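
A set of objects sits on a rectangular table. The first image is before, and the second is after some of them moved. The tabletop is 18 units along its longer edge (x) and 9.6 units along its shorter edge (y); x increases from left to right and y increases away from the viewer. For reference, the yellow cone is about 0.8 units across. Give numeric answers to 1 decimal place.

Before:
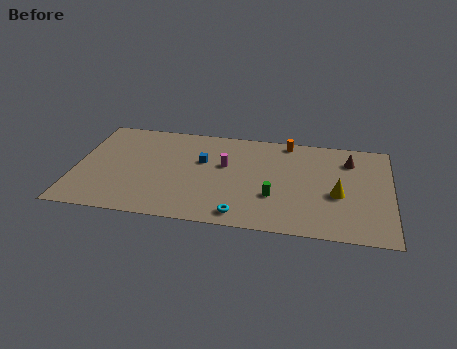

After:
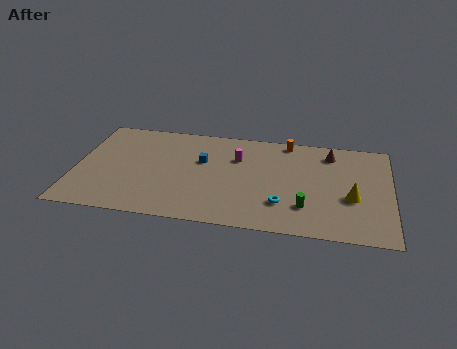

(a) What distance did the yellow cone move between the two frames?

0.8

The yellow cone was near (15.0, 4.0) before and (15.8, 3.8) after, so it travelled √(0.8² + 0.2²) ≈ 0.8 units.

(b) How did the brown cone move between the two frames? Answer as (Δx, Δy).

(-1.1, 0.5)

From the two frames, the brown cone sits at roughly (15.6, 7.4) before and (14.5, 7.9) after.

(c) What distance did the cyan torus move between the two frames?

2.7

From (9.6, 1.2) to (11.9, 2.6), the cyan torus covered √(2.3² + 1.4²) ≈ 2.7 units.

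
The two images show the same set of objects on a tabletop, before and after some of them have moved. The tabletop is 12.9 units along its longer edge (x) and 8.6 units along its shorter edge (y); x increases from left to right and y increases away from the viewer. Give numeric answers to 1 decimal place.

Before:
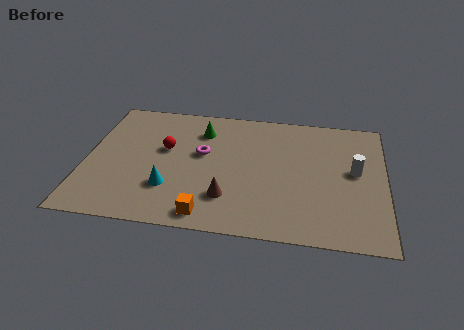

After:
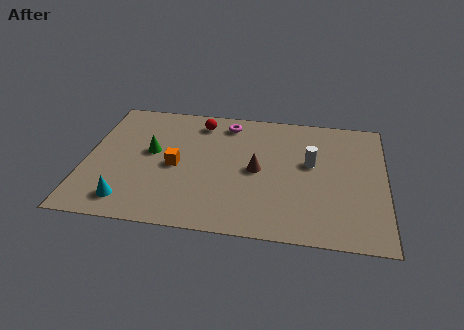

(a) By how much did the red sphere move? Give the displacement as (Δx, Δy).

(1.4, 2.1)

From the two frames, the red sphere sits at roughly (3.4, 5.1) before and (4.8, 7.2) after.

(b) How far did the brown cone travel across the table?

2.3

From (6.2, 2.2) to (7.4, 4.2), the brown cone covered √(1.2² + 2.0²) ≈ 2.3 units.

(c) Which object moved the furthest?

the orange cube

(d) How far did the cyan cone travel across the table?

2.0

From (3.7, 2.5) to (2.0, 1.4), the cyan cone covered √(1.7² + 1.1²) ≈ 2.0 units.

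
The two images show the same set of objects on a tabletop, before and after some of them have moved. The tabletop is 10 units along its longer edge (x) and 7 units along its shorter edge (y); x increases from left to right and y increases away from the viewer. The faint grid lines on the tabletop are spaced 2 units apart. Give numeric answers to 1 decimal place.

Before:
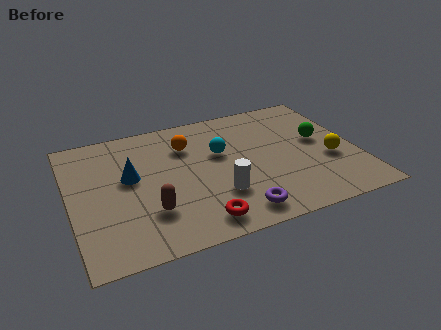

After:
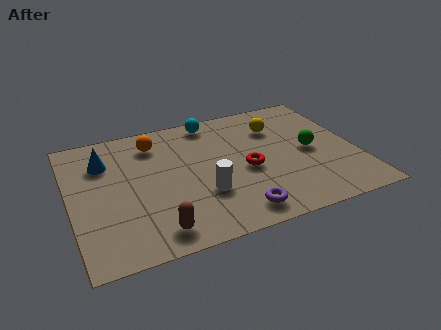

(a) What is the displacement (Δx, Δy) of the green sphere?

(-0.4, -0.5)

The green sphere was at about (8.8, 3.9) and moved to about (8.4, 3.4).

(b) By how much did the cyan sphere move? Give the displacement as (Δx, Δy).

(-0.1, 1.9)

The cyan sphere started near (5.3, 4.3) and ended near (5.2, 6.2).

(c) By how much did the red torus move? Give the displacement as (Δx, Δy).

(1.9, 2.1)

The red torus started near (4.2, 1.0) and ended near (6.1, 3.1).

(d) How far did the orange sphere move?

1.2

The orange sphere moved from about (4.2, 5.1) to (3.1, 5.6), a distance of √(1.1² + 0.5²) ≈ 1.2.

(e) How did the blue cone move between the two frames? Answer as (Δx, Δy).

(-0.8, 1.1)

The blue cone was at about (2.1, 4.0) and moved to about (1.3, 5.1).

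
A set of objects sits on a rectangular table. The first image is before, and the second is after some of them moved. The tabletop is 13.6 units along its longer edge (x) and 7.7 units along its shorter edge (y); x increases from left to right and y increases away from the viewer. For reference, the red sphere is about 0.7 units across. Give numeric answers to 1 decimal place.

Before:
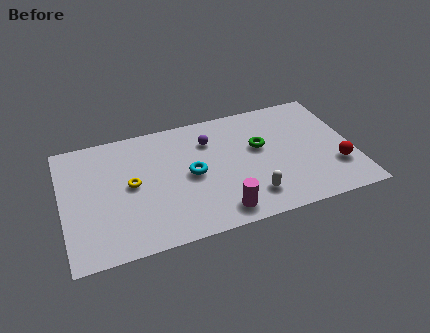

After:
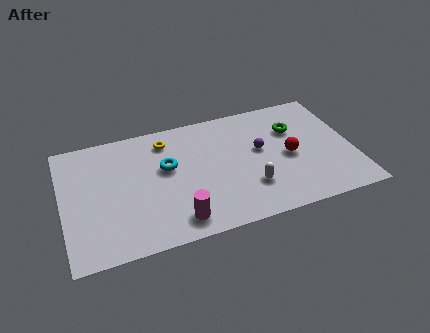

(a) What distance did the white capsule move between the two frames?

0.6

From (8.6, 1.6) to (8.6, 2.2), the white capsule covered √(0.0² + 0.6²) ≈ 0.6 units.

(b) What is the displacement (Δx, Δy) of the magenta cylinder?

(-2.0, 0.1)

The magenta cylinder started near (7.1, 1.1) and ended near (5.1, 1.2).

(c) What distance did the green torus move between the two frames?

1.8

The green torus was near (9.3, 4.6) before and (11.0, 5.3) after, so it travelled √(1.7² + 0.7²) ≈ 1.8 units.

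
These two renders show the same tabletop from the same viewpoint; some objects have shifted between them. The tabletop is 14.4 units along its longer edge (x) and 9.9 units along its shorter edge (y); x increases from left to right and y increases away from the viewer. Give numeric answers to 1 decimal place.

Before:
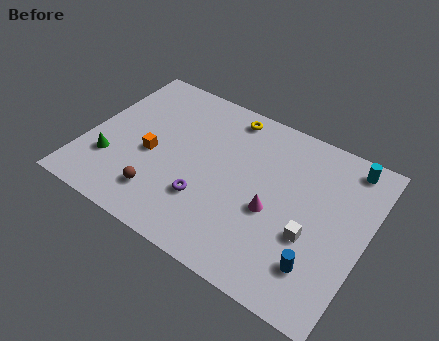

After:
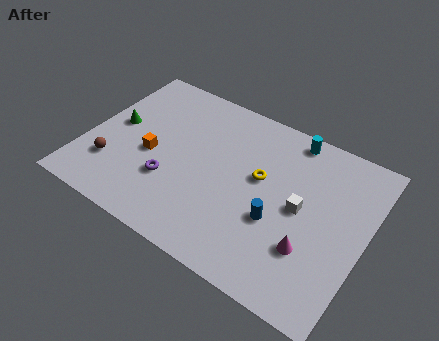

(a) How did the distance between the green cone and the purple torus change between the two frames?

-1.1

The distance was about 5.0 in the first image and 3.9 in the second, so they moved 1.1 units closer together.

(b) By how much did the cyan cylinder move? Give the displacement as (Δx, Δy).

(-3.0, 0.2)

The cyan cylinder was at about (13.0, 8.7) and moved to about (10.0, 8.9).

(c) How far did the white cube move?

1.5

The white cube was near (11.8, 3.7) before and (11.1, 5.0) after, so it travelled √(0.7² + 1.3²) ≈ 1.5 units.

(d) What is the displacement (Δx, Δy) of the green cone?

(-0.2, 2.4)

From the two frames, the green cone sits at roughly (1.5, 2.9) before and (1.3, 5.3) after.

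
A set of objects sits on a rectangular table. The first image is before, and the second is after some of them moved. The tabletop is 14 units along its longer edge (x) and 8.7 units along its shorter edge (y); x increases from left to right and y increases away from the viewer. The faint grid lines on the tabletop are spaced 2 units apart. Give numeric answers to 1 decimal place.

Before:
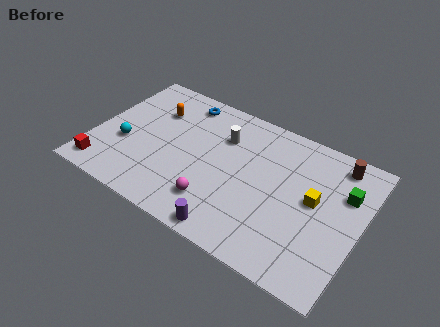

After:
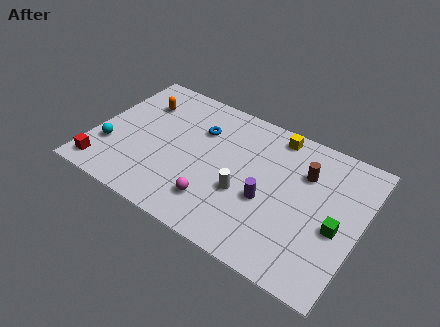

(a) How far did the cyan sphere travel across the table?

0.9

From (1.7, 3.3) to (1.0, 2.7), the cyan sphere covered √(0.7² + 0.6²) ≈ 0.9 units.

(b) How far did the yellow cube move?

3.9

The yellow cube moved from about (11.6, 4.7) to (9.1, 7.7), a distance of √(2.5² + 3.0²) ≈ 3.9.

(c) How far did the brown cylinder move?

2.1

The brown cylinder moved from about (12.4, 7.5) to (10.9, 6.1), a distance of √(1.5² + 1.4²) ≈ 2.1.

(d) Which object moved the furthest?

the yellow cube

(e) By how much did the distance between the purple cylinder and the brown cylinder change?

-5.0

They were about 8.1 units apart before and 3.1 after — 5.0 units closer together.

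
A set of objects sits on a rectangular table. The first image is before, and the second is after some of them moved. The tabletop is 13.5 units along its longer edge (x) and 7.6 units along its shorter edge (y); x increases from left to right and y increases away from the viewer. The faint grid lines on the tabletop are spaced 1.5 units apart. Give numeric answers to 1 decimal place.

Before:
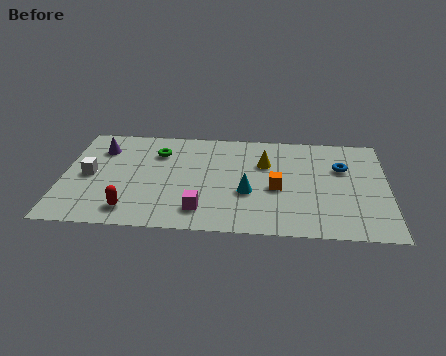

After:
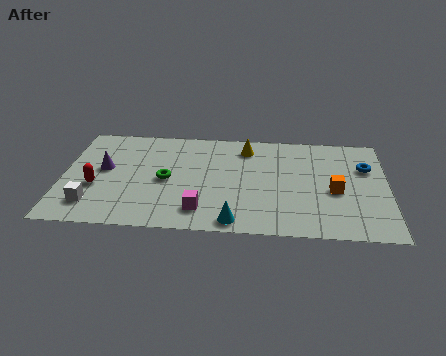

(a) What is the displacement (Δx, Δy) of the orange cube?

(2.4, 0.0)

The orange cube was at about (8.9, 3.3) and moved to about (11.3, 3.3).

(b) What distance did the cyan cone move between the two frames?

2.2

The cyan cone was near (7.7, 2.9) before and (7.2, 0.8) after, so it travelled √(0.5² + 2.1²) ≈ 2.2 units.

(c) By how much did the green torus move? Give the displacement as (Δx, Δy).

(0.4, -2.0)

From the two frames, the green torus sits at roughly (3.9, 5.6) before and (4.3, 3.6) after.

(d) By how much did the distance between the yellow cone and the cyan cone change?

+3.1

The distance was about 2.3 in the first image and 5.4 in the second, so they moved 3.1 units further apart.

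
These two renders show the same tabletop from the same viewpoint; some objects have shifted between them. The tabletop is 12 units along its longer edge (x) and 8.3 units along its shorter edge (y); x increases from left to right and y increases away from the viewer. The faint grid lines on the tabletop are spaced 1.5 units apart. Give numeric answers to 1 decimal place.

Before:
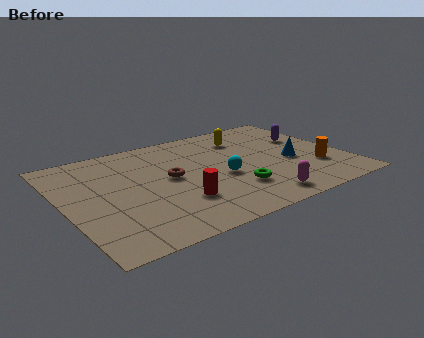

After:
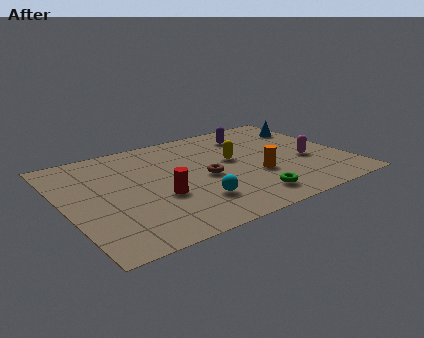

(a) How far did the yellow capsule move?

1.9

The yellow capsule moved from about (8.2, 6.4) to (7.3, 4.7), a distance of √(0.9² + 1.7²) ≈ 1.9.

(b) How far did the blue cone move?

3.0

The blue cone was near (9.7, 3.5) before and (11.1, 6.2) after, so it travelled √(1.4² + 2.7²) ≈ 3.0 units.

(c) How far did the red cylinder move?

1.0

The red cylinder was near (4.5, 2.4) before and (3.8, 3.1) after, so it travelled √(0.7² + 0.7²) ≈ 1.0 units.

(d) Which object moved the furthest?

the magenta capsule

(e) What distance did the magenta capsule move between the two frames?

3.4

The magenta capsule was near (7.7, 1.1) before and (10.3, 3.3) after, so it travelled √(2.6² + 2.2²) ≈ 3.4 units.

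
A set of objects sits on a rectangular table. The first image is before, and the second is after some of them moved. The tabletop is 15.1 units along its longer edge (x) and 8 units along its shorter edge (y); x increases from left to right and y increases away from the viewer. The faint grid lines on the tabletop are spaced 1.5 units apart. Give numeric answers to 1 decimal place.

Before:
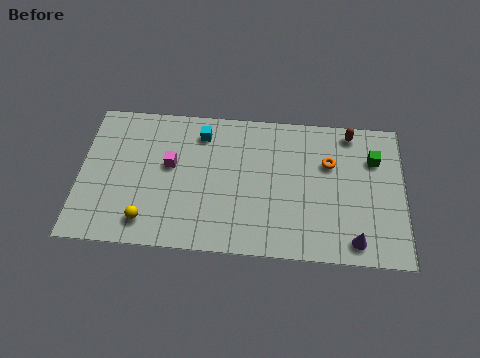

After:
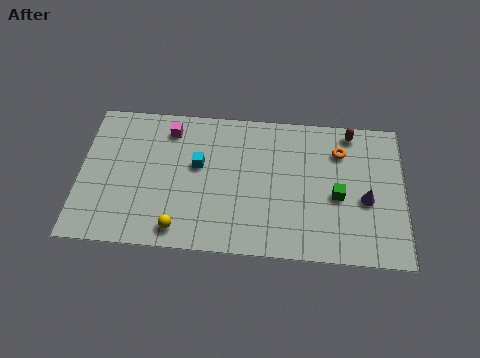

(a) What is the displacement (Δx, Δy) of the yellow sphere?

(1.5, -0.3)

From the two frames, the yellow sphere sits at roughly (3.2, 1.4) before and (4.7, 1.1) after.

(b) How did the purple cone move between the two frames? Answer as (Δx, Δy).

(0.5, 2.3)

The purple cone was at about (12.8, 1.1) and moved to about (13.3, 3.4).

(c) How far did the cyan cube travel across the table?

1.8

The cyan cube was near (5.6, 6.5) before and (5.5, 4.7) after, so it travelled √(0.1² + 1.8²) ≈ 1.8 units.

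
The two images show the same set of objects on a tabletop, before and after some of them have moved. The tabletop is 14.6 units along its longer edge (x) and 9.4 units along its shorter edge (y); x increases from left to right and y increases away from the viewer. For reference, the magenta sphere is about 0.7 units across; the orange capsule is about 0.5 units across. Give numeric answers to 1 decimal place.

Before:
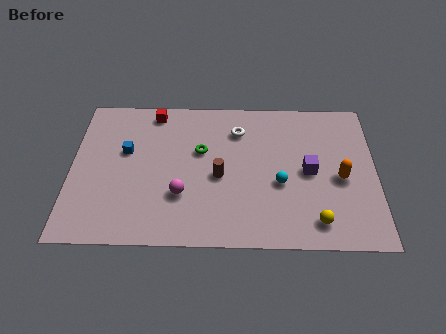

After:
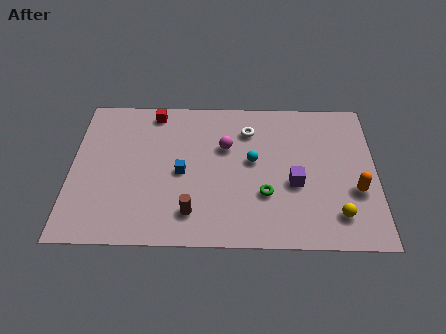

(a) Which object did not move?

the red cube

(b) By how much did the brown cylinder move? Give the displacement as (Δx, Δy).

(-1.3, -2.3)

The brown cylinder was at about (7.1, 4.2) and moved to about (5.8, 1.9).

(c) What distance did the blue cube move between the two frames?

3.0

The blue cube was near (2.6, 5.7) before and (5.3, 4.4) after, so it travelled √(2.7² + 1.3²) ≈ 3.0 units.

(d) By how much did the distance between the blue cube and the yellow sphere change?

-2.2

The distance was about 10.0 in the first image and 7.8 in the second, so they moved 2.2 units closer together.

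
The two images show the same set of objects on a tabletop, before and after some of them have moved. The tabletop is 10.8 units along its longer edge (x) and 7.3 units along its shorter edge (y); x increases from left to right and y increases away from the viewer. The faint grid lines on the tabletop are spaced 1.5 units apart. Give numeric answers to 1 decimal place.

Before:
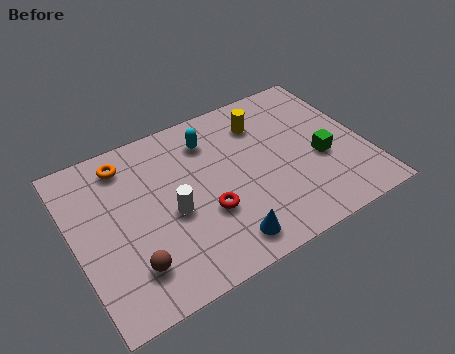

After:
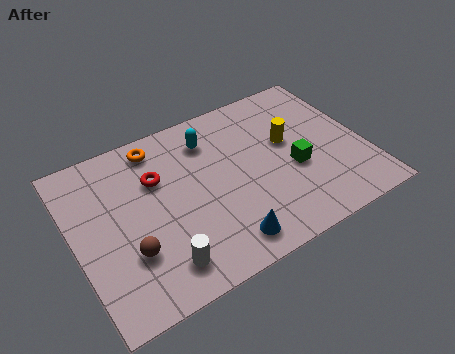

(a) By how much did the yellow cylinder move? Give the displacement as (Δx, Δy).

(0.8, -1.3)

The yellow cylinder was at about (7.3, 5.6) and moved to about (8.1, 4.3).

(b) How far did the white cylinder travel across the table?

2.0

The white cylinder moved from about (3.5, 3.2) to (2.8, 1.3), a distance of √(0.7² + 1.9²) ≈ 2.0.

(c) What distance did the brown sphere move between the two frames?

0.6

The brown sphere moved from about (1.8, 1.7) to (1.8, 2.3), a distance of √(0.0² + 0.6²) ≈ 0.6.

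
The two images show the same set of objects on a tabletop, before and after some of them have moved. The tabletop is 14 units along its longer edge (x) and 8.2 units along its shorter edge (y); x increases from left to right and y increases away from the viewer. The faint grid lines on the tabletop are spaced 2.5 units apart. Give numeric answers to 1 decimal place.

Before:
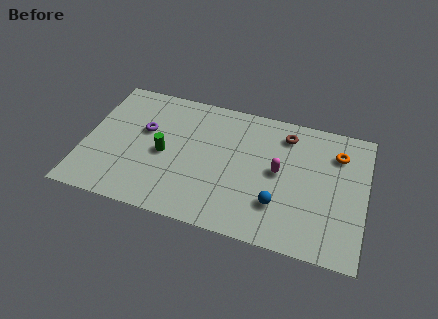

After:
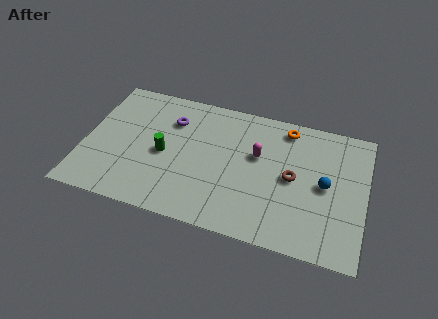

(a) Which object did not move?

the green cylinder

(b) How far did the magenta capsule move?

1.3

From (9.7, 4.3) to (8.6, 5.0), the magenta capsule covered √(1.1² + 0.7²) ≈ 1.3 units.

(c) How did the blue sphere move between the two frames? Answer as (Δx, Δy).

(2.2, 1.8)

From the two frames, the blue sphere sits at roughly (9.8, 2.3) before and (12.0, 4.1) after.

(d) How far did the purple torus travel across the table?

1.6

The purple torus moved from about (2.9, 5.0) to (4.2, 6.0), a distance of √(1.3² + 1.0²) ≈ 1.6.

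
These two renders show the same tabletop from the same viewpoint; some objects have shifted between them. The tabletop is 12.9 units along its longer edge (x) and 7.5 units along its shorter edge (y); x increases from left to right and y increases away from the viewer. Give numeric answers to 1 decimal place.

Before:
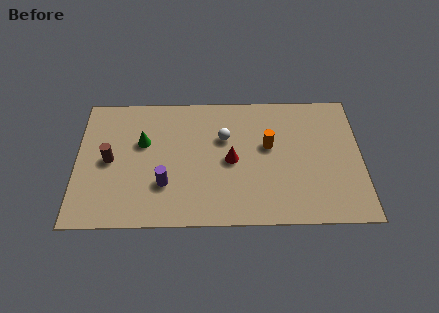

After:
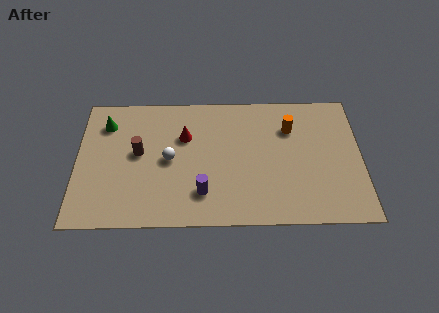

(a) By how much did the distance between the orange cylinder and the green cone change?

+2.7

They were about 5.7 units apart before and 8.4 after — 2.7 units further apart.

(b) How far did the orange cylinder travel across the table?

1.4

From (8.7, 4.4) to (9.7, 5.4), the orange cylinder covered √(1.0² + 1.0²) ≈ 1.4 units.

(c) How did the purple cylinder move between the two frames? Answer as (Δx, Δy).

(1.7, -0.5)

From the two frames, the purple cylinder sits at roughly (4.0, 2.3) before and (5.7, 1.8) after.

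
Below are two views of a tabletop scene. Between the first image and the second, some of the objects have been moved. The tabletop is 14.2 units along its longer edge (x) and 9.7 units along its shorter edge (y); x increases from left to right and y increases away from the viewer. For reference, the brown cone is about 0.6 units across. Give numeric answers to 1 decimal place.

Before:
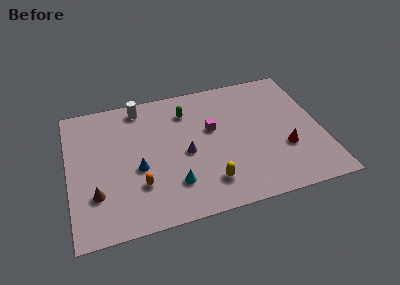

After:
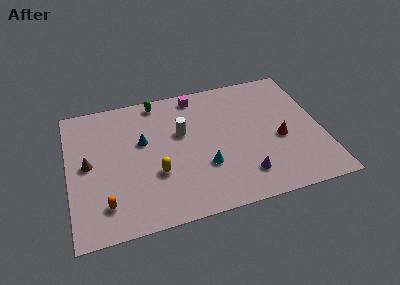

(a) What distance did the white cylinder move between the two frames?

3.3

The white cylinder moved from about (4.2, 8.5) to (6.4, 6.0), a distance of √(2.2² + 2.5²) ≈ 3.3.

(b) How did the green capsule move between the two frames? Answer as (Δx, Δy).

(-1.6, 1.2)

The green capsule was at about (6.8, 7.5) and moved to about (5.2, 8.7).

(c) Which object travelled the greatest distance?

the purple cone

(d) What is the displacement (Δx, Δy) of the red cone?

(-0.2, 0.8)

From the two frames, the red cone sits at roughly (12.0, 3.3) before and (11.8, 4.1) after.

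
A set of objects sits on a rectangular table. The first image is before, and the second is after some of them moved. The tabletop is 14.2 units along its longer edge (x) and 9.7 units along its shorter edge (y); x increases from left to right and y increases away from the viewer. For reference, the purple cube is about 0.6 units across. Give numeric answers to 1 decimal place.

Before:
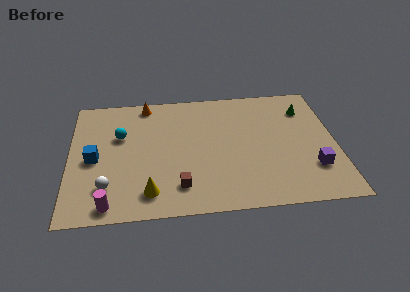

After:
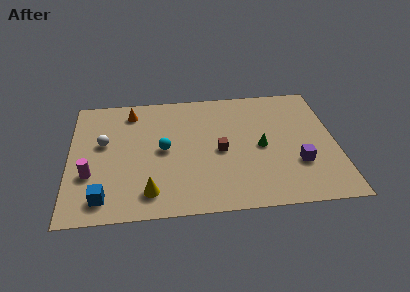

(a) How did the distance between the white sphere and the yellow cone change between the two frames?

+2.4

The distance was about 2.3 in the first image and 4.7 in the second, so they moved 2.4 units further apart.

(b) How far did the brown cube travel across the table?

3.3

From (5.8, 2.0) to (8.0, 4.5), the brown cube covered √(2.2² + 2.5²) ≈ 3.3 units.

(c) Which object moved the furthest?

the green cone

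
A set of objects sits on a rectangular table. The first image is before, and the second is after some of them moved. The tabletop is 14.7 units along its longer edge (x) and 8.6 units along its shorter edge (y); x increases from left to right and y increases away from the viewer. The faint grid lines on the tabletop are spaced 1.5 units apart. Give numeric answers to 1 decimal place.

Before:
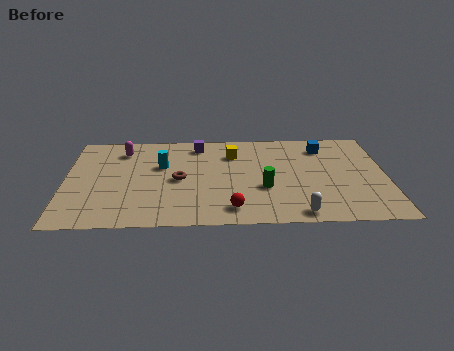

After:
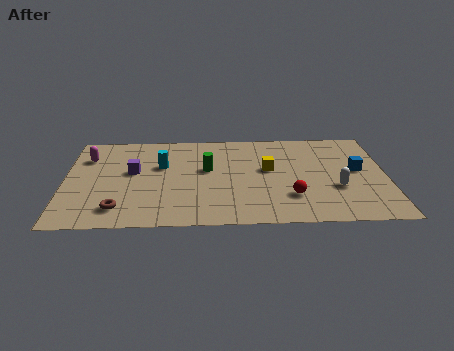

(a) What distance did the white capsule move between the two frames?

2.8

The white capsule moved from about (10.6, 0.9) to (12.4, 3.1), a distance of √(1.8² + 2.2²) ≈ 2.8.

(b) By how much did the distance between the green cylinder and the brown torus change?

+1.2

The distance was about 4.0 in the first image and 5.2 in the second, so they moved 1.2 units further apart.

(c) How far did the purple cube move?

3.8

The purple cube moved from about (6.1, 7.3) to (3.1, 4.9), a distance of √(3.0² + 2.4²) ≈ 3.8.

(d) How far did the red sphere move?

2.9

The red sphere was near (7.6, 1.4) before and (10.3, 2.4) after, so it travelled √(2.7² + 1.0²) ≈ 2.9 units.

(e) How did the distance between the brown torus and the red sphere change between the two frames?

+4.2

Before: roughly 3.6 units apart; after: 7.8. That's 4.2 units further apart.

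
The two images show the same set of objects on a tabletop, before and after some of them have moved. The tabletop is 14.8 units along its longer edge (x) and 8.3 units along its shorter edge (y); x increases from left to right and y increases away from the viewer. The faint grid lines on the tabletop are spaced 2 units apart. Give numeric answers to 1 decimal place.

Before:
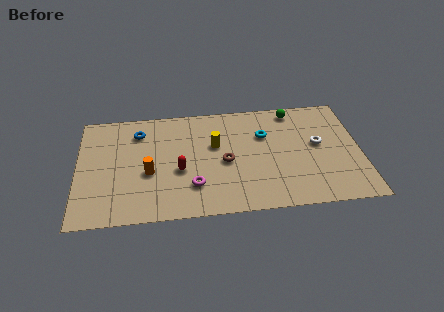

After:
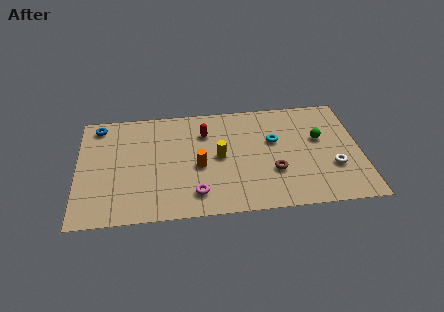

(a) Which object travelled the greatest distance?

the red capsule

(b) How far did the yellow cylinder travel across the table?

0.9

The yellow cylinder moved from about (7.2, 5.1) to (7.4, 4.2), a distance of √(0.2² + 0.9²) ≈ 0.9.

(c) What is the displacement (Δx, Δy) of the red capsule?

(1.4, 2.7)

From the two frames, the red capsule sits at roughly (5.3, 3.4) before and (6.7, 6.1) after.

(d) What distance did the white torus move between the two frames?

1.9

The white torus moved from about (12.6, 4.6) to (13.3, 2.8), a distance of √(0.7² + 1.8²) ≈ 1.9.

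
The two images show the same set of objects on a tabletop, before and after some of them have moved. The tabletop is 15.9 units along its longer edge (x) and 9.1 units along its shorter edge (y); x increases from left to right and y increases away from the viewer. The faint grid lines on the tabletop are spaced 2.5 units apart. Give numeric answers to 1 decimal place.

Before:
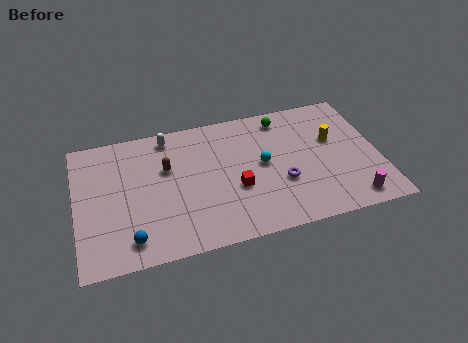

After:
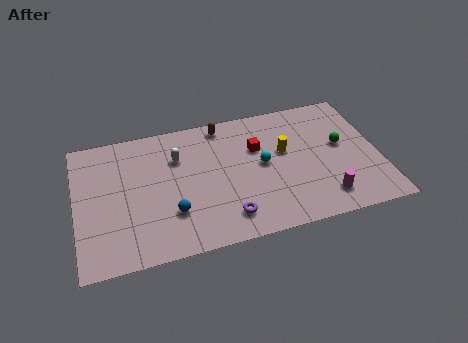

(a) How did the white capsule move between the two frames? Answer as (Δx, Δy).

(0.4, -1.6)

The white capsule was at about (5.0, 8.0) and moved to about (5.4, 6.4).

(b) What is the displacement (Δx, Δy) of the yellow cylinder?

(-2.6, -0.2)

The yellow cylinder started near (13.6, 5.6) and ended near (11.0, 5.4).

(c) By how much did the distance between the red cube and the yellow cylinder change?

-4.2

The distance was about 5.7 in the first image and 1.5 in the second, so they moved 4.2 units closer together.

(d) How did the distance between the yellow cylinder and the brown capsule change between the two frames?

-4.7

The distance was about 8.8 in the first image and 4.1 in the second, so they moved 4.7 units closer together.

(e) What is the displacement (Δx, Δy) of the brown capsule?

(3.1, 2.3)

From the two frames, the brown capsule sits at roughly (4.8, 5.8) before and (7.9, 8.1) after.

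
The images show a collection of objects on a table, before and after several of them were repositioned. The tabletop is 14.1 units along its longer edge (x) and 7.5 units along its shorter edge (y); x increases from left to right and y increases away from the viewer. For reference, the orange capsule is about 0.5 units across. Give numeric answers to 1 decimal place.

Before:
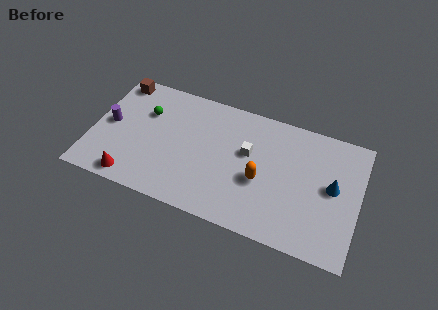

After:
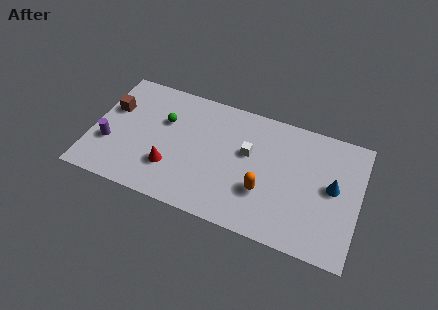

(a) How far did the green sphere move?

1.0

The green sphere was near (2.7, 5.1) before and (3.7, 4.9) after, so it travelled √(1.0² + 0.2²) ≈ 1.0 units.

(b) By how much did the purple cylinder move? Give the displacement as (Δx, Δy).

(0.1, -1.2)

The purple cylinder was at about (0.9, 3.8) and moved to about (1.0, 2.6).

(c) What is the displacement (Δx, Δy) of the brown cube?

(-0.1, -1.8)

The brown cube started near (1.0, 6.6) and ended near (0.9, 4.8).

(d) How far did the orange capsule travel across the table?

0.6

From (9.0, 3.1) to (9.2, 2.5), the orange capsule covered √(0.2² + 0.6²) ≈ 0.6 units.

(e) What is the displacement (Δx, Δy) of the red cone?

(1.9, 1.3)

The red cone was at about (2.4, 0.9) and moved to about (4.3, 2.2).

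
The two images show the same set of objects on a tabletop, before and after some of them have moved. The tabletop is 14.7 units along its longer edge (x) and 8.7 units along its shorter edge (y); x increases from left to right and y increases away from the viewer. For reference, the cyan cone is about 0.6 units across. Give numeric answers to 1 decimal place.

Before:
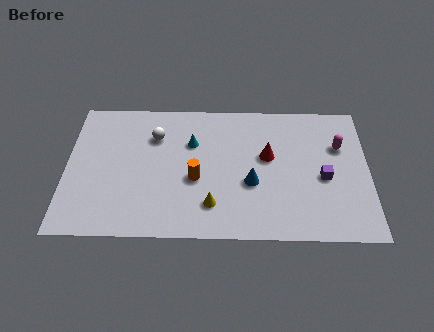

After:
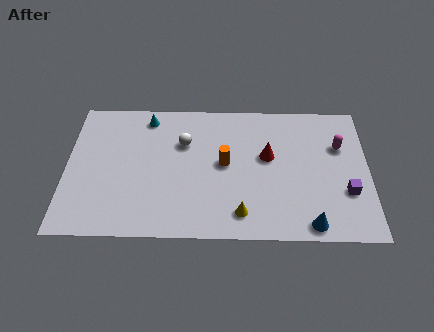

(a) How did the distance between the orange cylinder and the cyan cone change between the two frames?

+2.5

The distance was about 2.3 in the first image and 4.8 in the second, so they moved 2.5 units further apart.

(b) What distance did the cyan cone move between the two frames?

2.7

From (6.1, 5.9) to (3.9, 7.5), the cyan cone covered √(2.2² + 1.6²) ≈ 2.7 units.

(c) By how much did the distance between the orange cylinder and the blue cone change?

+2.8

They were about 2.7 units apart before and 5.5 after — 2.8 units further apart.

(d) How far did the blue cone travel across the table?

3.8

The blue cone moved from about (9.0, 3.4) to (11.8, 0.9), a distance of √(2.8² + 2.5²) ≈ 3.8.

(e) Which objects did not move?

the red cone and the magenta capsule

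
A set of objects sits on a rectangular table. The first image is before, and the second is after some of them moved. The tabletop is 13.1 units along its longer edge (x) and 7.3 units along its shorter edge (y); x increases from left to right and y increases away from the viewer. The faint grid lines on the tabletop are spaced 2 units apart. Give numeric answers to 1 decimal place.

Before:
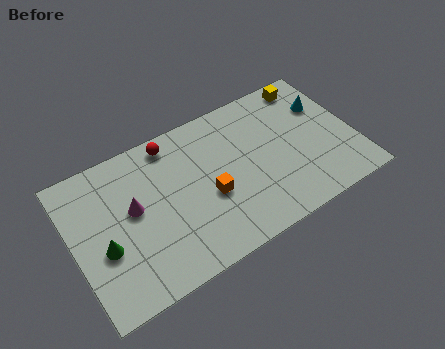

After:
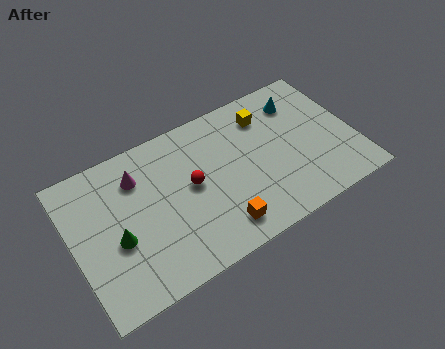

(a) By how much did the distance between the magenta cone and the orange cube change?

+1.7

Before: roughly 3.6 units apart; after: 5.3. That's 1.7 units further apart.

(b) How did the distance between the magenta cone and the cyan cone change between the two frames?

-1.5

Before: roughly 9.2 units apart; after: 7.7. That's 1.5 units closer together.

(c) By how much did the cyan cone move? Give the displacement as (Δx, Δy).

(-1.1, 0.7)

The cyan cone was at about (12.0, 5.0) and moved to about (10.9, 5.7).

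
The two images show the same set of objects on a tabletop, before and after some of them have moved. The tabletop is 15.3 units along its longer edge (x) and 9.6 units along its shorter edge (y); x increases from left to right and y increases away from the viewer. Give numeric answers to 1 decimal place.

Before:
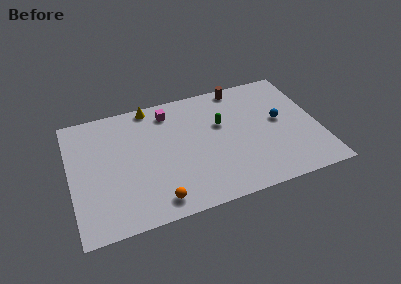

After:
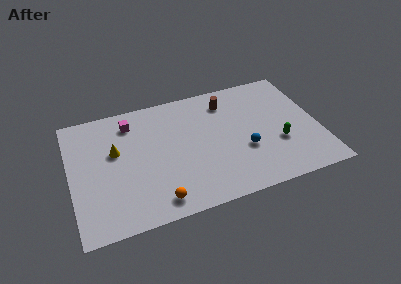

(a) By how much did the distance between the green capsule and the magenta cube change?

+6.1

They were about 3.7 units apart before and 9.8 after — 6.1 units further apart.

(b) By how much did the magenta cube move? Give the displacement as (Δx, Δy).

(-2.4, -0.2)

From the two frames, the magenta cube sits at roughly (6.3, 8.0) before and (3.9, 7.8) after.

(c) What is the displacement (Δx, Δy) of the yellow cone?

(-2.4, -3.0)

The yellow cone was at about (5.2, 8.8) and moved to about (2.8, 5.8).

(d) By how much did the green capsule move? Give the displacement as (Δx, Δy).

(3.3, -2.6)

The green capsule started near (9.4, 6.0) and ended near (12.7, 3.4).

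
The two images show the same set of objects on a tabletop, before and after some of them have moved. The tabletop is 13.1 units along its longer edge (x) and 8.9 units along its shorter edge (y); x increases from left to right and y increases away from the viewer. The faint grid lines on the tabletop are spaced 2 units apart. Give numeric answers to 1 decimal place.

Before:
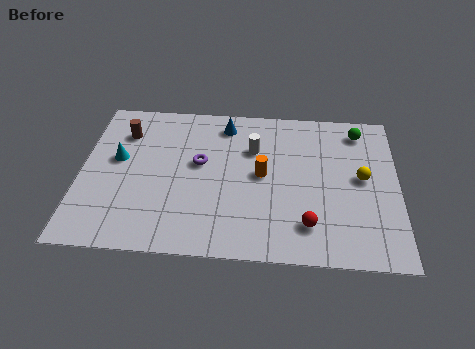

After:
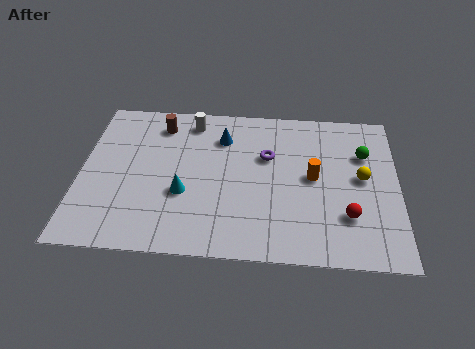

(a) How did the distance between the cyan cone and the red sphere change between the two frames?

-1.8

They were about 8.5 units apart before and 6.7 after — 1.8 units closer together.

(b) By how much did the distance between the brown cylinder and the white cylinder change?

-4.1

The distance was about 5.4 in the first image and 1.3 in the second, so they moved 4.1 units closer together.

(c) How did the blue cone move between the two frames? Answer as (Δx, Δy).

(-0.1, -0.8)

The blue cone started near (5.9, 7.5) and ended near (5.8, 6.7).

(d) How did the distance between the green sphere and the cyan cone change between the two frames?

-2.4

The distance was about 10.3 in the first image and 7.9 in the second, so they moved 2.4 units closer together.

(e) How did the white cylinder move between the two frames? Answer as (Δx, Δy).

(-2.6, 1.5)

The white cylinder started near (7.1, 6.1) and ended near (4.5, 7.6).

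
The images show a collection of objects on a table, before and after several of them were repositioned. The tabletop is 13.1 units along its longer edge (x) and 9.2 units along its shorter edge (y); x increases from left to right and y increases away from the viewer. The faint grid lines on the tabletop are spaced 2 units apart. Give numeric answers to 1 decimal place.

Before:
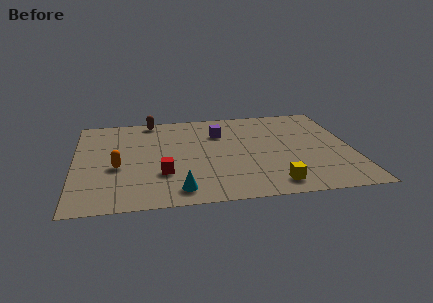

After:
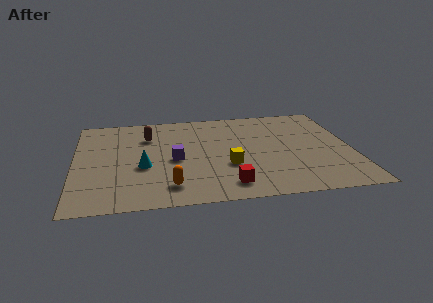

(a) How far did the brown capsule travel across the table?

1.7

From (3.7, 8.4) to (3.5, 6.7), the brown capsule covered √(0.2² + 1.7²) ≈ 1.7 units.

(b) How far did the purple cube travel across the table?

3.3

From (6.9, 6.6) to (4.7, 4.2), the purple cube covered √(2.2² + 2.4²) ≈ 3.3 units.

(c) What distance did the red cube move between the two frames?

3.3

The red cube moved from about (4.1, 2.9) to (7.1, 1.5), a distance of √(3.0² + 1.4²) ≈ 3.3.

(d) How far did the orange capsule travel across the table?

3.2

From (2.0, 3.8) to (4.4, 1.7), the orange capsule covered √(2.4² + 2.1²) ≈ 3.2 units.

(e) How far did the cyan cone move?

2.9

The cyan cone was near (4.8, 1.3) before and (3.2, 3.7) after, so it travelled √(1.6² + 2.4²) ≈ 2.9 units.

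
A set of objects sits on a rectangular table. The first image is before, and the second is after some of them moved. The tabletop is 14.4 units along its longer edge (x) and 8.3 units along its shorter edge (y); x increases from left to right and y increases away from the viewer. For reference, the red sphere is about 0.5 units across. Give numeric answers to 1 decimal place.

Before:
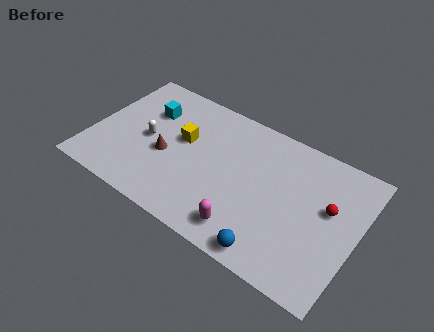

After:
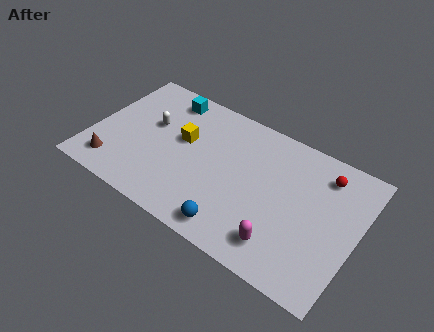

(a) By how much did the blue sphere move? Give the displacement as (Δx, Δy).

(-2.1, 0.2)

The blue sphere started near (10.4, 0.9) and ended near (8.3, 1.1).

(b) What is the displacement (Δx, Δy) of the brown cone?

(-2.6, -2.0)

The brown cone was at about (4.1, 3.5) and moved to about (1.5, 1.5).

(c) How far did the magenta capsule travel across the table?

1.9

From (8.9, 1.4) to (10.8, 1.6), the magenta capsule covered √(1.9² + 0.2²) ≈ 1.9 units.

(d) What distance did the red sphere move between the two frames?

1.9

From (12.8, 4.9) to (12.3, 6.7), the red sphere covered √(0.5² + 1.8²) ≈ 1.9 units.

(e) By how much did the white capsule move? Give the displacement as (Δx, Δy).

(0.0, 1.0)

The white capsule was at about (3.0, 4.0) and moved to about (3.0, 5.0).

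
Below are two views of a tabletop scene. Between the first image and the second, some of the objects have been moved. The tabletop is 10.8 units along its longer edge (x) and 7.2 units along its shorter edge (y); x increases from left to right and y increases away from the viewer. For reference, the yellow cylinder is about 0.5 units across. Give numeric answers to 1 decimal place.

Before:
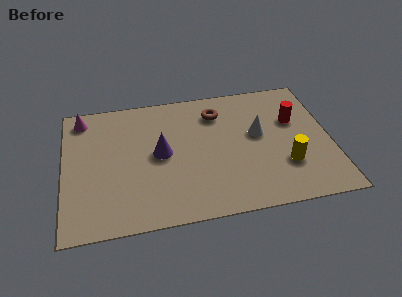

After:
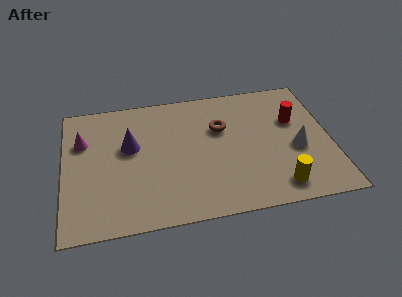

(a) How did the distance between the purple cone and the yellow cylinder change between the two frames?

+1.4

The distance was about 5.2 in the first image and 6.6 in the second, so they moved 1.4 units further apart.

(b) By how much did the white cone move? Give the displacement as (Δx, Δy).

(1.5, -1.1)

The white cone was at about (7.9, 4.1) and moved to about (9.4, 3.0).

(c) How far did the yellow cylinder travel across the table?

1.2

The yellow cylinder was near (8.9, 2.2) before and (8.5, 1.1) after, so it travelled √(0.4² + 1.1²) ≈ 1.2 units.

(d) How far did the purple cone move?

1.3

From (3.9, 3.7) to (2.7, 4.3), the purple cone covered √(1.2² + 0.6²) ≈ 1.3 units.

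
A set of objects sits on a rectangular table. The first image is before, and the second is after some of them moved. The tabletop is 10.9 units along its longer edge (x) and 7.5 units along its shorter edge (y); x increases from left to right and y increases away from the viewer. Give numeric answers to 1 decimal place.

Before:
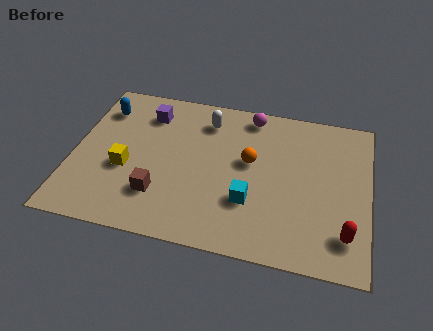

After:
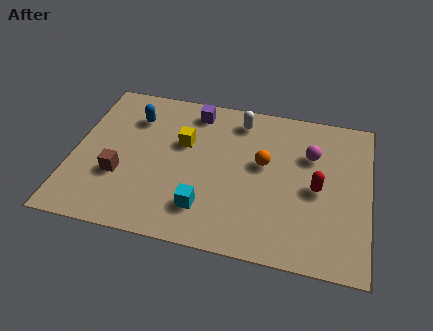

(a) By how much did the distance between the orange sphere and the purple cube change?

-0.8

Before: roughly 4.2 units apart; after: 3.4. That's 0.8 units closer together.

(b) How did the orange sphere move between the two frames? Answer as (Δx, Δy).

(0.5, 0.0)

From the two frames, the orange sphere sits at roughly (6.5, 4.3) before and (7.0, 4.3) after.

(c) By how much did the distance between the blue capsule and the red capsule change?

-2.9

The distance was about 10.1 in the first image and 7.2 in the second, so they moved 2.9 units closer together.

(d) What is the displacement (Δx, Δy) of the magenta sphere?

(2.3, -1.5)

The magenta sphere started near (6.4, 6.6) and ended near (8.7, 5.1).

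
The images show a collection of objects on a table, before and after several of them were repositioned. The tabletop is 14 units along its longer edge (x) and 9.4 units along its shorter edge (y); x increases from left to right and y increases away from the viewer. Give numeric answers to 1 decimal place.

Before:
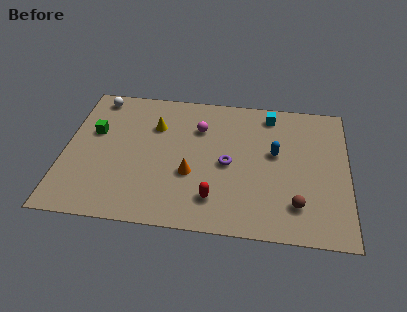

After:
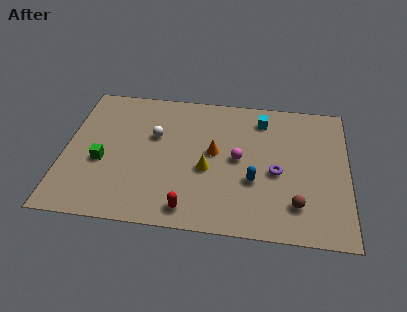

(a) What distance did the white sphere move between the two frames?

3.8

The white sphere moved from about (1.4, 8.3) to (4.4, 5.9), a distance of √(3.0² + 2.4²) ≈ 3.8.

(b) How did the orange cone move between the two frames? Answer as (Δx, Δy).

(1.1, 1.6)

From the two frames, the orange cone sits at roughly (6.3, 3.5) before and (7.4, 5.1) after.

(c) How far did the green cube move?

2.1

The green cube was near (1.4, 5.8) before and (1.9, 3.8) after, so it travelled √(0.5² + 2.0²) ≈ 2.1 units.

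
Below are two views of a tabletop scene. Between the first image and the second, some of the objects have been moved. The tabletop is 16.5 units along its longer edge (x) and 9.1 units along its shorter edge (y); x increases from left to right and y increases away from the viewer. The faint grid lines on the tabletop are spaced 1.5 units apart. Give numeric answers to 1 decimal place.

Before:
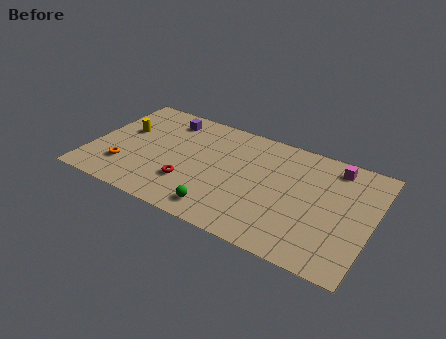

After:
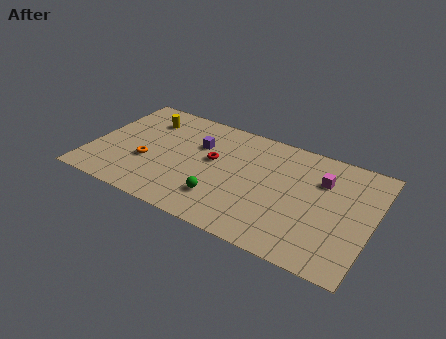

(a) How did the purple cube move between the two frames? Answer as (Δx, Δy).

(2.1, -1.4)

The purple cube started near (4.0, 7.5) and ended near (6.1, 6.1).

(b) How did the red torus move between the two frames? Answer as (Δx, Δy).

(1.1, 2.5)

The red torus started near (6.0, 2.7) and ended near (7.1, 5.2).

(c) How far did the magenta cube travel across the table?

1.5

The magenta cube was near (14.0, 7.8) before and (13.4, 6.4) after, so it travelled √(0.6² + 1.4²) ≈ 1.5 units.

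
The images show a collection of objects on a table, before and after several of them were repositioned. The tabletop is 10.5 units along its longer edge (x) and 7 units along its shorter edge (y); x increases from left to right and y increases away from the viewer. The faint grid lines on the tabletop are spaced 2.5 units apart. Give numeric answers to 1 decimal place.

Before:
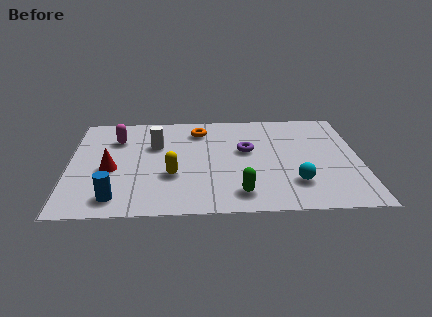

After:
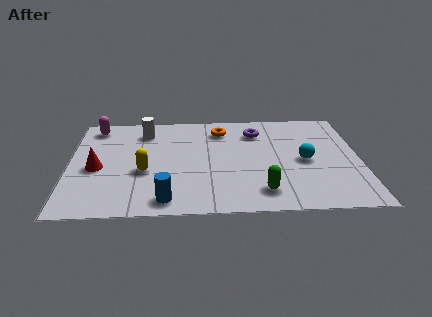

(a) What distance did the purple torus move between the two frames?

1.4

The purple torus was near (6.4, 4.1) before and (6.8, 5.4) after, so it travelled √(0.4² + 1.3²) ≈ 1.4 units.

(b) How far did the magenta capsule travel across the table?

1.2

The magenta capsule moved from about (1.7, 5.1) to (0.9, 6.0), a distance of √(0.8² + 0.9²) ≈ 1.2.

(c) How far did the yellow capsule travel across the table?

1.0

From (3.7, 2.5) to (2.7, 2.8), the yellow capsule covered √(1.0² + 0.3²) ≈ 1.0 units.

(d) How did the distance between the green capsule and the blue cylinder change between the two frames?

-1.0

The distance was about 4.4 in the first image and 3.4 in the second, so they moved 1.0 units closer together.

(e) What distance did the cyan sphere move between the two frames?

1.6

The cyan sphere moved from about (8.1, 1.8) to (8.5, 3.3), a distance of √(0.4² + 1.5²) ≈ 1.6.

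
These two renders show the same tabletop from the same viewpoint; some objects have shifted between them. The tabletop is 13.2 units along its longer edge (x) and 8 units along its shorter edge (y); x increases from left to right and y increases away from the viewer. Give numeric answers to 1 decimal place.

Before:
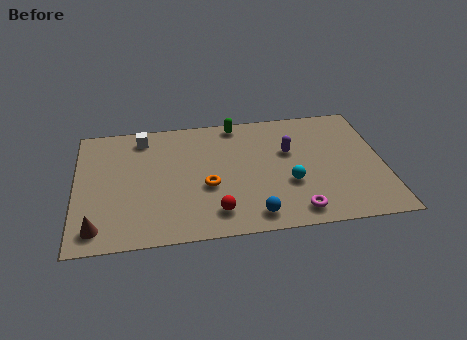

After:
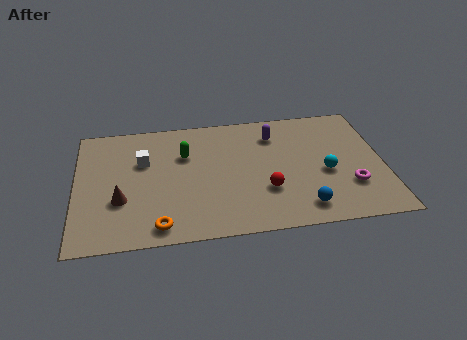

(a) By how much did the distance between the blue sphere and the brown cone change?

+1.2

The distance was about 6.6 in the first image and 7.8 in the second, so they moved 1.2 units further apart.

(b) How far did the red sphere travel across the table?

2.5

The red sphere was near (5.9, 1.5) before and (8.1, 2.6) after, so it travelled √(2.2² + 1.1²) ≈ 2.5 units.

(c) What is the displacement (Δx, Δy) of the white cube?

(0.0, -1.6)

The white cube was at about (2.9, 6.8) and moved to about (2.9, 5.2).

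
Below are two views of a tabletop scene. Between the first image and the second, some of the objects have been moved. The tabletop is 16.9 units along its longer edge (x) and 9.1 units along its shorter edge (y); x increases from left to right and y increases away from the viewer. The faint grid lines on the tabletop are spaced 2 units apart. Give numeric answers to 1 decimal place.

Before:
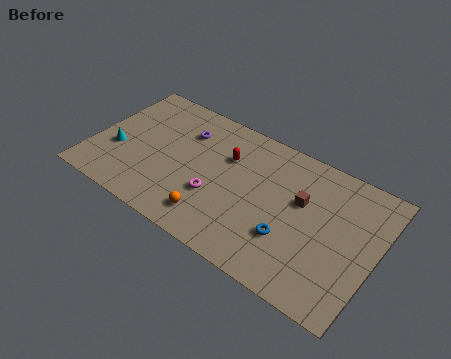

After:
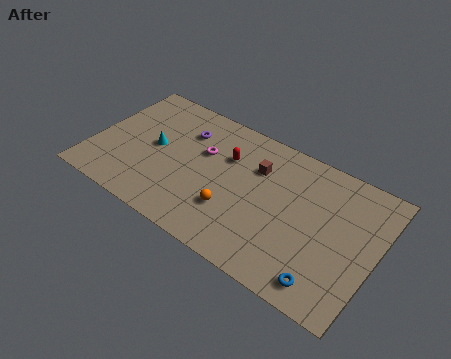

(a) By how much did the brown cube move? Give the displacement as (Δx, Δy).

(-2.8, 0.8)

From the two frames, the brown cube sits at roughly (12.4, 5.6) before and (9.6, 6.4) after.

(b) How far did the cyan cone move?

2.5

From (1.5, 3.4) to (3.6, 4.7), the cyan cone covered √(2.1² + 1.3²) ≈ 2.5 units.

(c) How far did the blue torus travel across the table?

2.9

The blue torus moved from about (12.1, 2.9) to (14.5, 1.3), a distance of √(2.4² + 1.6²) ≈ 2.9.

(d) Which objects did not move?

the purple torus and the red capsule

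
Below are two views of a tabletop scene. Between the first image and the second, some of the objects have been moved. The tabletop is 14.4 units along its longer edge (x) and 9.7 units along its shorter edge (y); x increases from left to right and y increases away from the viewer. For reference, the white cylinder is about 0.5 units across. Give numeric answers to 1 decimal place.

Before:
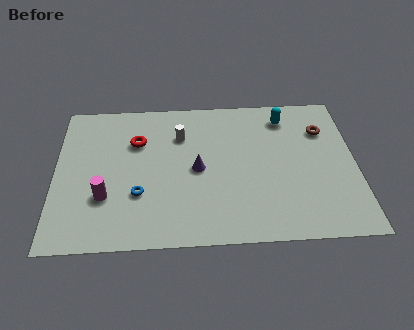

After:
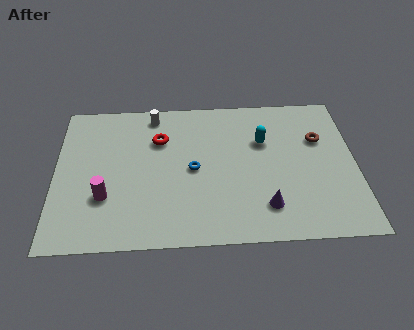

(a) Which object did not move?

the magenta cylinder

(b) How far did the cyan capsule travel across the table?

1.9

The cyan capsule was near (11.1, 8.0) before and (10.0, 6.4) after, so it travelled √(1.1² + 1.6²) ≈ 1.9 units.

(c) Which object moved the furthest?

the purple cone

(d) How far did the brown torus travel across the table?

0.6

The brown torus moved from about (12.9, 7.0) to (12.7, 6.4), a distance of √(0.2² + 0.6²) ≈ 0.6.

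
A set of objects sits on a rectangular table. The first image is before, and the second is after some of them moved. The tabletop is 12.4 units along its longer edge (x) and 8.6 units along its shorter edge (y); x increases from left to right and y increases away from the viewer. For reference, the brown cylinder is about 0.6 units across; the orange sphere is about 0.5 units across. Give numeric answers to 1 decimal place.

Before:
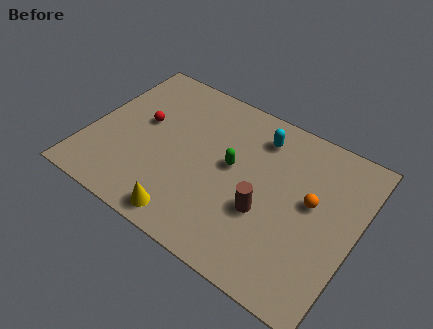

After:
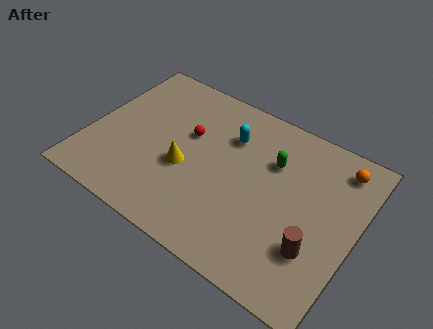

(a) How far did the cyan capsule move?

1.5

The cyan capsule was near (7.5, 6.9) before and (6.2, 6.2) after, so it travelled √(1.3² + 0.7²) ≈ 1.5 units.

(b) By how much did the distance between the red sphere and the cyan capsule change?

-3.6

The distance was about 5.6 in the first image and 2.0 in the second, so they moved 3.6 units closer together.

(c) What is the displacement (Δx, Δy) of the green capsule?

(1.7, 1.2)

From the two frames, the green capsule sits at roughly (6.6, 4.7) before and (8.3, 5.9) after.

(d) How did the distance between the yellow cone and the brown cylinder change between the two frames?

+2.4

Before: roughly 3.9 units apart; after: 6.3. That's 2.4 units further apart.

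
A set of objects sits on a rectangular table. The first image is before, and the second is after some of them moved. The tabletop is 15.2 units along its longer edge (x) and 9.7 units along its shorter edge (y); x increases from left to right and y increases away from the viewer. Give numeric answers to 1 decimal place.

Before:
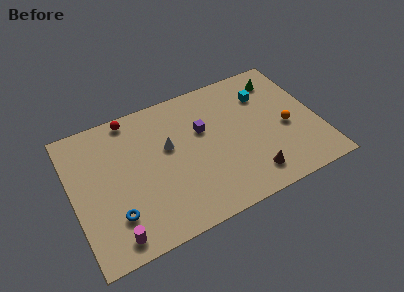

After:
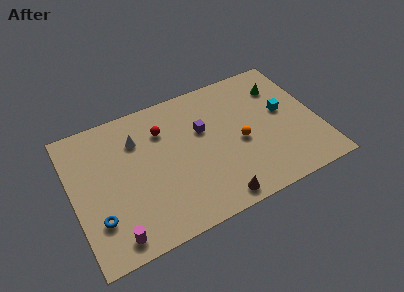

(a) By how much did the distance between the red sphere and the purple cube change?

-2.4

The distance was about 5.0 in the first image and 2.6 in the second, so they moved 2.4 units closer together.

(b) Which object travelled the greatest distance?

the orange sphere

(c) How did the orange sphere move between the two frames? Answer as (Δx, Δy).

(-2.9, 0.1)

From the two frames, the orange sphere sits at roughly (13.2, 4.2) before and (10.3, 4.3) after.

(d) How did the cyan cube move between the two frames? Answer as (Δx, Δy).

(1.0, -1.7)

From the two frames, the cyan cube sits at roughly (12.2, 7.1) before and (13.2, 5.4) after.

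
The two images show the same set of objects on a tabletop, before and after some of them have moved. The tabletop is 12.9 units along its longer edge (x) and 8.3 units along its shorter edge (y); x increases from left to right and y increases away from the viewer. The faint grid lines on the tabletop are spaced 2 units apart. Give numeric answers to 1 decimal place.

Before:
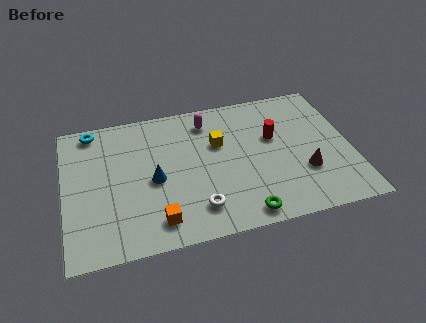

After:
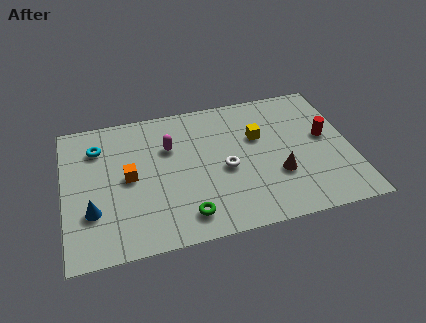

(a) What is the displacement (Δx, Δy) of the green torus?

(-2.5, 0.5)

The green torus started near (7.8, 0.9) and ended near (5.3, 1.4).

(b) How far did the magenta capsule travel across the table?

2.2

The magenta capsule moved from about (6.6, 6.8) to (4.8, 5.6), a distance of √(1.8² + 1.2²) ≈ 2.2.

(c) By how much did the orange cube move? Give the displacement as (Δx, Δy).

(-1.1, 2.8)

The orange cube started near (4.0, 1.4) and ended near (2.9, 4.2).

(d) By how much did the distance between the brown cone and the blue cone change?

+1.5

The distance was about 6.8 in the first image and 8.3 in the second, so they moved 1.5 units further apart.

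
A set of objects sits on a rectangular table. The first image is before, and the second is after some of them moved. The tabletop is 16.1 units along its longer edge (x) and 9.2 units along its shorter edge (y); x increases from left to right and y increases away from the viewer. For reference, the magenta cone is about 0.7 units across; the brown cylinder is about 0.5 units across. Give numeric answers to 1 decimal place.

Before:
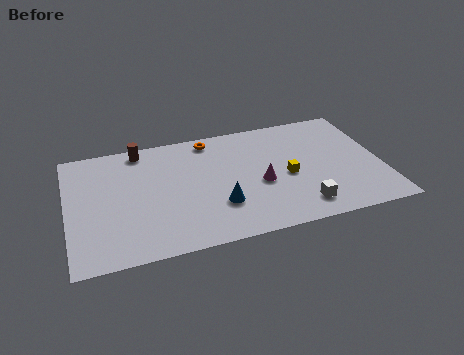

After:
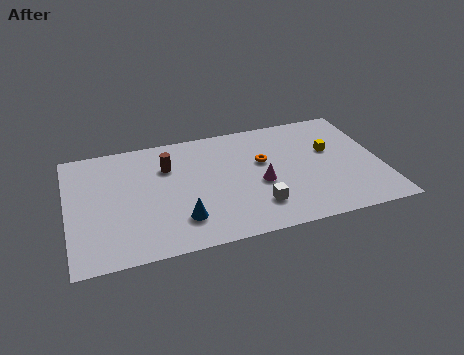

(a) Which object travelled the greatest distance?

the orange torus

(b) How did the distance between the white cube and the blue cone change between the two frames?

-0.4

They were about 4.3 units apart before and 3.9 after — 0.4 units closer together.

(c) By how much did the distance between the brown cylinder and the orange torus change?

+1.4

They were about 3.6 units apart before and 5.0 after — 1.4 units further apart.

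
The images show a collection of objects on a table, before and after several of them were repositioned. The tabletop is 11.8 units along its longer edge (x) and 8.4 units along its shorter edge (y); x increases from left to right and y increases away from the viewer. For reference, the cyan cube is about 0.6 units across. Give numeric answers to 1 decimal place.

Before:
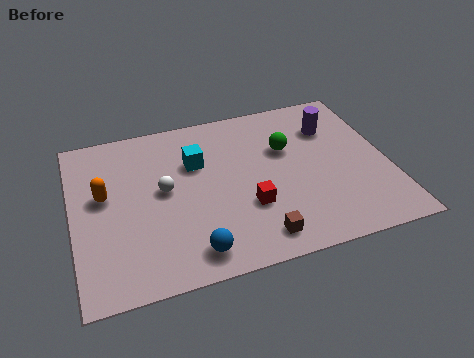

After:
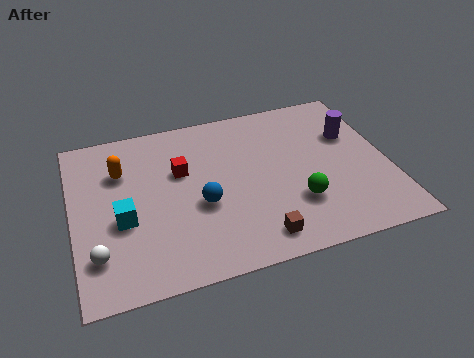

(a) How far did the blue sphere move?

2.3

The blue sphere moved from about (4.2, 1.2) to (4.7, 3.4), a distance of √(0.5² + 2.2²) ≈ 2.3.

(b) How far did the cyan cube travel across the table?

3.6

The cyan cube was near (4.7, 5.6) before and (1.8, 3.4) after, so it travelled √(2.9² + 2.2²) ≈ 3.6 units.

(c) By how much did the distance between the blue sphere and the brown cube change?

+0.5

They were about 2.4 units apart before and 2.9 after — 0.5 units further apart.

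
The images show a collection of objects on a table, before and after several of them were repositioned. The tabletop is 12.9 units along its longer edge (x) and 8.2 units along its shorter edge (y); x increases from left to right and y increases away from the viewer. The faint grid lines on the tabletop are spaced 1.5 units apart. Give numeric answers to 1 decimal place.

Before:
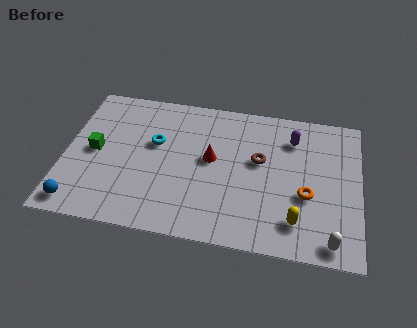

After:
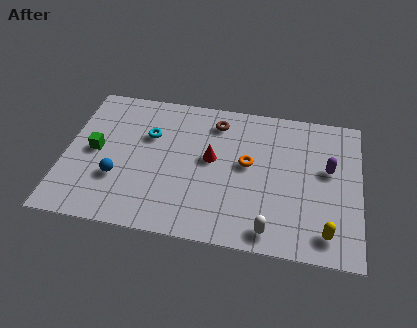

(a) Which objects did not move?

the red cone and the green cube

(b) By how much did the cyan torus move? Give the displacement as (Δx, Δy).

(-0.3, 0.4)

The cyan torus was at about (3.9, 5.0) and moved to about (3.6, 5.4).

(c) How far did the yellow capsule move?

1.4

The yellow capsule was near (10.2, 1.7) before and (11.5, 1.3) after, so it travelled √(1.3² + 0.4²) ≈ 1.4 units.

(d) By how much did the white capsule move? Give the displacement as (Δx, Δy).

(-2.6, 0.1)

The white capsule was at about (11.7, 0.9) and moved to about (9.1, 1.0).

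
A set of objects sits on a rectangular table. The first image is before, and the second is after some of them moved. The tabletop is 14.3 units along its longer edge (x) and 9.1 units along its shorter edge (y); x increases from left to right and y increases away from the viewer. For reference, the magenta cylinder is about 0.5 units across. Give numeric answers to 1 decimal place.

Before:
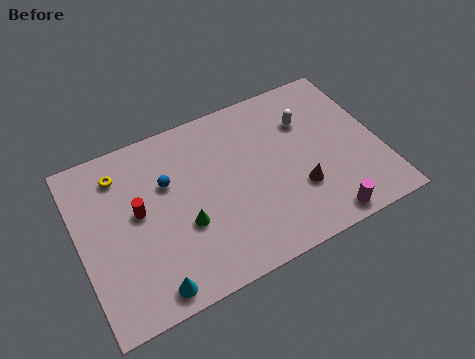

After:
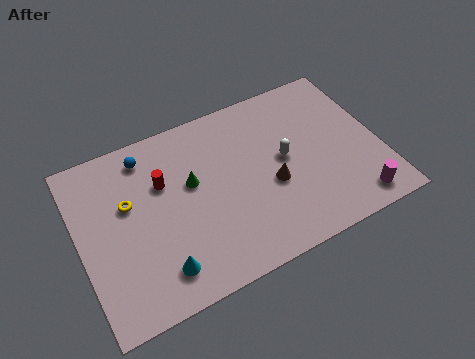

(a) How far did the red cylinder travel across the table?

1.6

From (2.8, 5.0) to (4.1, 6.0), the red cylinder covered √(1.3² + 1.0²) ≈ 1.6 units.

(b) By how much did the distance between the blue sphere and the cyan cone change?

+0.9

Before: roughly 5.1 units apart; after: 6.0. That's 0.9 units further apart.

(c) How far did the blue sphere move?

2.0

The blue sphere moved from about (4.3, 5.9) to (3.5, 7.7), a distance of √(0.8² + 1.8²) ≈ 2.0.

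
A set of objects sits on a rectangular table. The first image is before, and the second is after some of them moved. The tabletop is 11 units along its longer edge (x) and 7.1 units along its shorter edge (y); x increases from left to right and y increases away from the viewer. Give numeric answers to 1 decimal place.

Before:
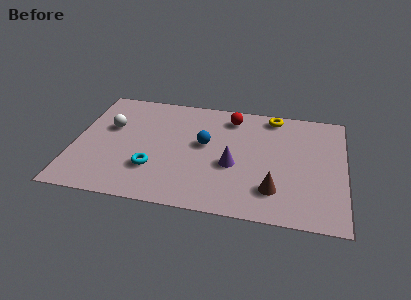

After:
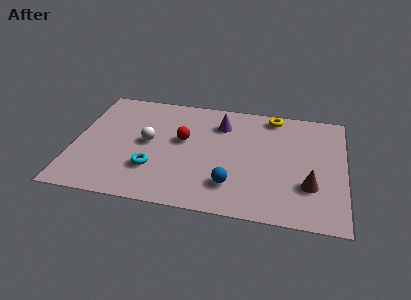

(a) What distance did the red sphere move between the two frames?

2.6

The red sphere moved from about (6.3, 5.9) to (4.4, 4.1), a distance of √(1.9² + 1.8²) ≈ 2.6.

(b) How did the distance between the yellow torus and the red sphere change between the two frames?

+2.5

Before: roughly 1.7 units apart; after: 4.2. That's 2.5 units further apart.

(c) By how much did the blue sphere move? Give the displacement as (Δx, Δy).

(1.2, -2.3)

From the two frames, the blue sphere sits at roughly (5.3, 4.0) before and (6.5, 1.7) after.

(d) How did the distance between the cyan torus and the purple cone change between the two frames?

+0.9

Before: roughly 3.3 units apart; after: 4.2. That's 0.9 units further apart.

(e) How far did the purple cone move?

2.6

The purple cone was near (6.5, 2.9) before and (5.9, 5.4) after, so it travelled √(0.6² + 2.5²) ≈ 2.6 units.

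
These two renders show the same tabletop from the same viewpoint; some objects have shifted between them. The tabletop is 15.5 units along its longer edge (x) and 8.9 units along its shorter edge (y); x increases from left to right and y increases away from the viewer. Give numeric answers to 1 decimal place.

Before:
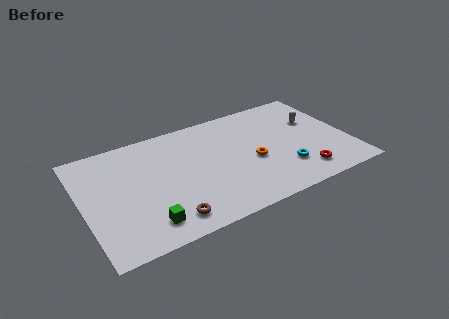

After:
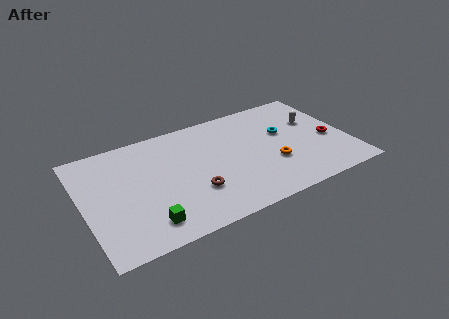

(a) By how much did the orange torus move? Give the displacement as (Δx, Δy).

(1.1, -0.7)

The orange torus started near (9.8, 3.8) and ended near (10.9, 3.1).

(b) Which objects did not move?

the white capsule and the green cube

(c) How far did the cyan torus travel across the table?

3.0

The cyan torus moved from about (11.5, 2.4) to (11.9, 5.4), a distance of √(0.4² + 3.0²) ≈ 3.0.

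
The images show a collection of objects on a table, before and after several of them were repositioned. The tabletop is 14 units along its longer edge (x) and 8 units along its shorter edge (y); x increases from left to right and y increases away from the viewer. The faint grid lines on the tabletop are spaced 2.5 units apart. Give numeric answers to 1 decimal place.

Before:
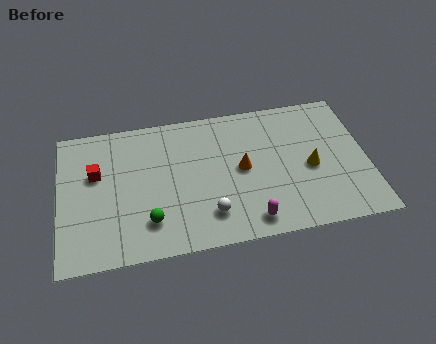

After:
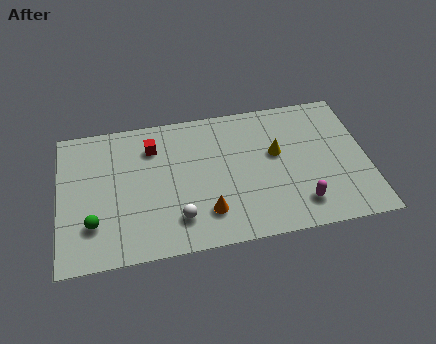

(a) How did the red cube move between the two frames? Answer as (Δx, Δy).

(2.6, 1.1)

From the two frames, the red cube sits at roughly (1.7, 5.0) before and (4.3, 6.1) after.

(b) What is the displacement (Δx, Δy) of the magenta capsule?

(2.3, 0.5)

The magenta capsule was at about (8.5, 1.1) and moved to about (10.8, 1.6).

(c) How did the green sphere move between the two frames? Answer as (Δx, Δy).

(-2.5, 0.3)

The green sphere was at about (4.0, 1.9) and moved to about (1.5, 2.2).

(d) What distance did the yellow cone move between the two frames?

1.9

The yellow cone moved from about (11.4, 3.6) to (9.9, 4.7), a distance of √(1.5² + 1.1²) ≈ 1.9.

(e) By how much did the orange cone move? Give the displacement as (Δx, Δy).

(-1.7, -2.2)

From the two frames, the orange cone sits at roughly (8.3, 4.1) before and (6.6, 1.9) after.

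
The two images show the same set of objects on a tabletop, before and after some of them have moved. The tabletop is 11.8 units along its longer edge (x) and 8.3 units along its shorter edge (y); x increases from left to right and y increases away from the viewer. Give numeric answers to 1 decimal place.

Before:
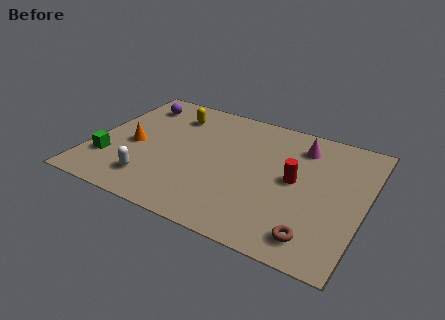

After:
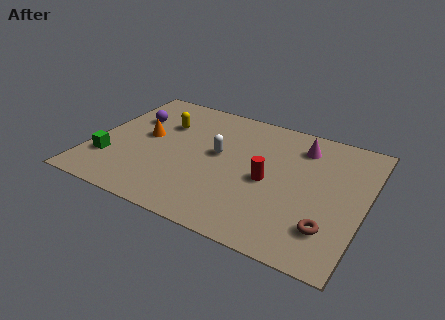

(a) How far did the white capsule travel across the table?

3.8

From (2.9, 1.7) to (5.4, 4.6), the white capsule covered √(2.5² + 2.9²) ≈ 3.8 units.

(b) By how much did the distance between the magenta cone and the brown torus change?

-0.5

They were about 5.4 units apart before and 4.9 after — 0.5 units closer together.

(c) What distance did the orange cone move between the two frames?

0.9

The orange cone was near (1.8, 3.7) before and (2.2, 4.5) after, so it travelled √(0.4² + 0.8²) ≈ 0.9 units.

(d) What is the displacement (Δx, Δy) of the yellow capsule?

(-0.3, -0.8)

The yellow capsule started near (3.1, 6.5) and ended near (2.8, 5.7).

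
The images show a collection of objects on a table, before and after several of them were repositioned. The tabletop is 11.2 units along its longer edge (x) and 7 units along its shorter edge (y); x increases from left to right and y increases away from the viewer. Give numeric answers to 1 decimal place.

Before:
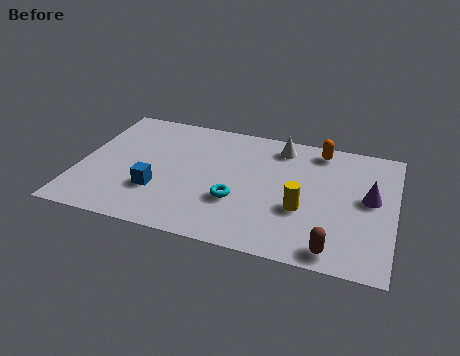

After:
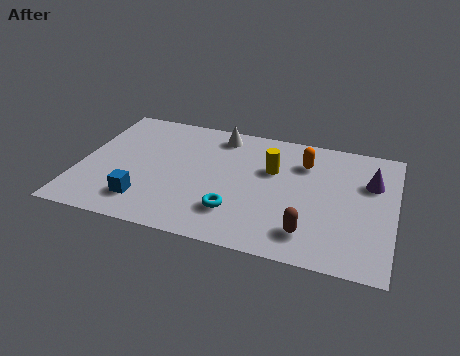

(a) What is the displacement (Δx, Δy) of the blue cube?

(-0.4, -0.7)

The blue cube was at about (2.9, 2.2) and moved to about (2.5, 1.5).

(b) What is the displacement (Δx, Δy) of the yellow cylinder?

(-1.2, 1.9)

The yellow cylinder started near (8.0, 2.6) and ended near (6.8, 4.5).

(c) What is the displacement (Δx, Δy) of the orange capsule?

(-0.5, -0.9)

The orange capsule started near (8.4, 6.1) and ended near (7.9, 5.2).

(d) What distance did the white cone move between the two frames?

2.2

The white cone moved from about (7.0, 5.9) to (4.8, 6.0), a distance of √(2.2² + 0.1²) ≈ 2.2.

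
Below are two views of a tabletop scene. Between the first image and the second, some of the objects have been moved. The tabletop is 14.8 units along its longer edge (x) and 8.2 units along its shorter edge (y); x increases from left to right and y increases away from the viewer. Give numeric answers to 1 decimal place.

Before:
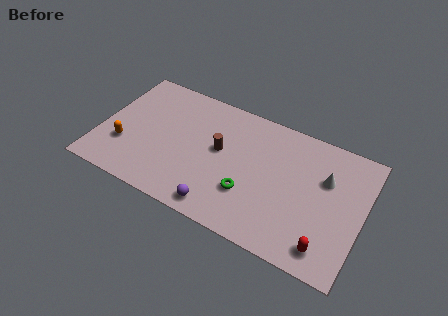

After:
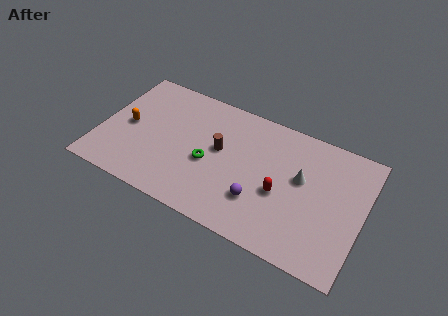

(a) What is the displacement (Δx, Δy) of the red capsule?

(-2.8, 2.1)

From the two frames, the red capsule sits at roughly (13.1, 1.3) before and (10.3, 3.4) after.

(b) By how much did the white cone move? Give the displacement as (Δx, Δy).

(-1.3, -0.6)

From the two frames, the white cone sits at roughly (12.6, 5.4) before and (11.3, 4.8) after.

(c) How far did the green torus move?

2.6

From (8.6, 2.6) to (6.2, 3.5), the green torus covered √(2.4² + 0.9²) ≈ 2.6 units.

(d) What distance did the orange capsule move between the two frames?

1.4

The orange capsule moved from about (1.5, 2.6) to (1.5, 4.0), a distance of √(0.0² + 1.4²) ≈ 1.4.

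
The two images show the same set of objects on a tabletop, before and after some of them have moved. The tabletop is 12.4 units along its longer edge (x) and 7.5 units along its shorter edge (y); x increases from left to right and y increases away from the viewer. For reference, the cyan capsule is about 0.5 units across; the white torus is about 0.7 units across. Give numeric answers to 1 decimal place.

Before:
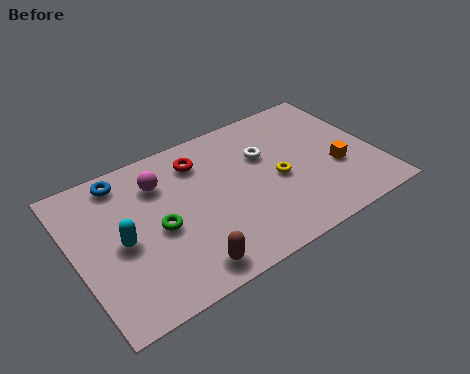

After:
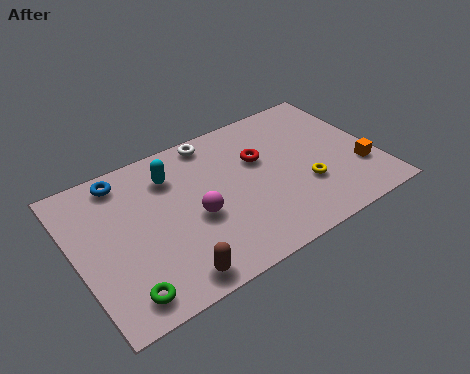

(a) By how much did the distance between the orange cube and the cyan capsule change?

-0.8

The distance was about 8.9 in the first image and 8.1 in the second, so they moved 0.8 units closer together.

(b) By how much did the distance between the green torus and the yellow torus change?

+2.9

The distance was about 5.0 in the first image and 7.9 in the second, so they moved 2.9 units further apart.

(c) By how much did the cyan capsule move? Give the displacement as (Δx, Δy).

(2.4, 2.2)

The cyan capsule started near (1.8, 3.5) and ended near (4.2, 5.7).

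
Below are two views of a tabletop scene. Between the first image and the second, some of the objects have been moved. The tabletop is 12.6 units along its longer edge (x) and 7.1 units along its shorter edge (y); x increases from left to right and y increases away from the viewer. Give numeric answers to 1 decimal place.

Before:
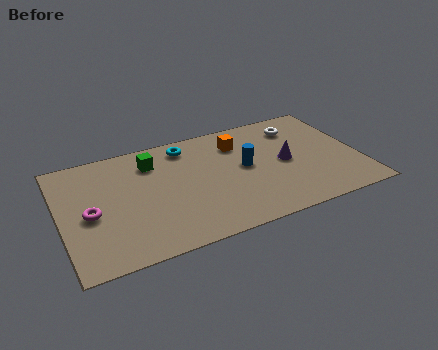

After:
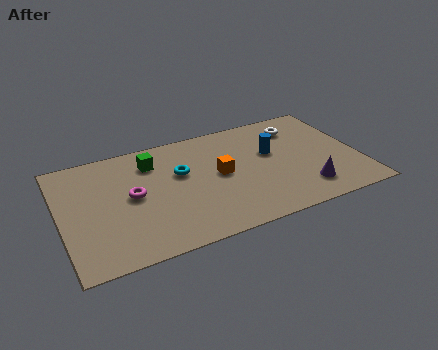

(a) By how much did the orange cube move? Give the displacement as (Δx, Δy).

(-1.0, -1.7)

From the two frames, the orange cube sits at roughly (7.7, 5.4) before and (6.7, 3.7) after.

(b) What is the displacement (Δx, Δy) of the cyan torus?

(-0.4, -1.6)

The cyan torus was at about (5.5, 6.0) and moved to about (5.1, 4.4).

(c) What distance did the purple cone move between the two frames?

2.1

The purple cone moved from about (9.5, 3.5) to (10.1, 1.5), a distance of √(0.6² + 2.0²) ≈ 2.1.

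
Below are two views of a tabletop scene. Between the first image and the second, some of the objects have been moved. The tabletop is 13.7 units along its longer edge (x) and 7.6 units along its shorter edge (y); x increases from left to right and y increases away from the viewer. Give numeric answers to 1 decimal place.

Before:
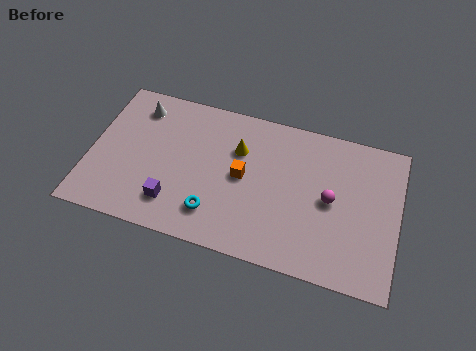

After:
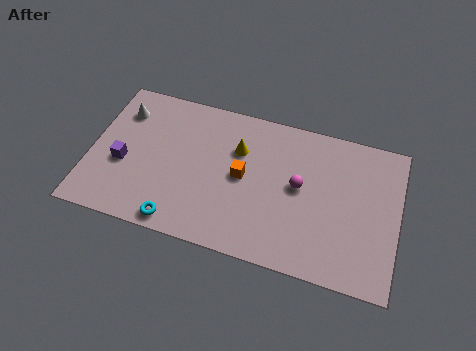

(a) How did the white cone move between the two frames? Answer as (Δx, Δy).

(-0.7, -0.4)

From the two frames, the white cone sits at roughly (1.9, 6.2) before and (1.2, 5.8) after.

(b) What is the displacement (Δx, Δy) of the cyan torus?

(-1.5, -0.9)

From the two frames, the cyan torus sits at roughly (5.7, 1.7) before and (4.2, 0.8) after.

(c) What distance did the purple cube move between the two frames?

2.8

From (3.9, 1.7) to (1.5, 3.1), the purple cube covered √(2.4² + 1.4²) ≈ 2.8 units.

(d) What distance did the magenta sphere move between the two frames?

1.4

The magenta sphere was near (10.7, 3.8) before and (9.3, 4.1) after, so it travelled √(1.4² + 0.3²) ≈ 1.4 units.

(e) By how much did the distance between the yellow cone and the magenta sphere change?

-1.4

They were about 4.4 units apart before and 3.0 after — 1.4 units closer together.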